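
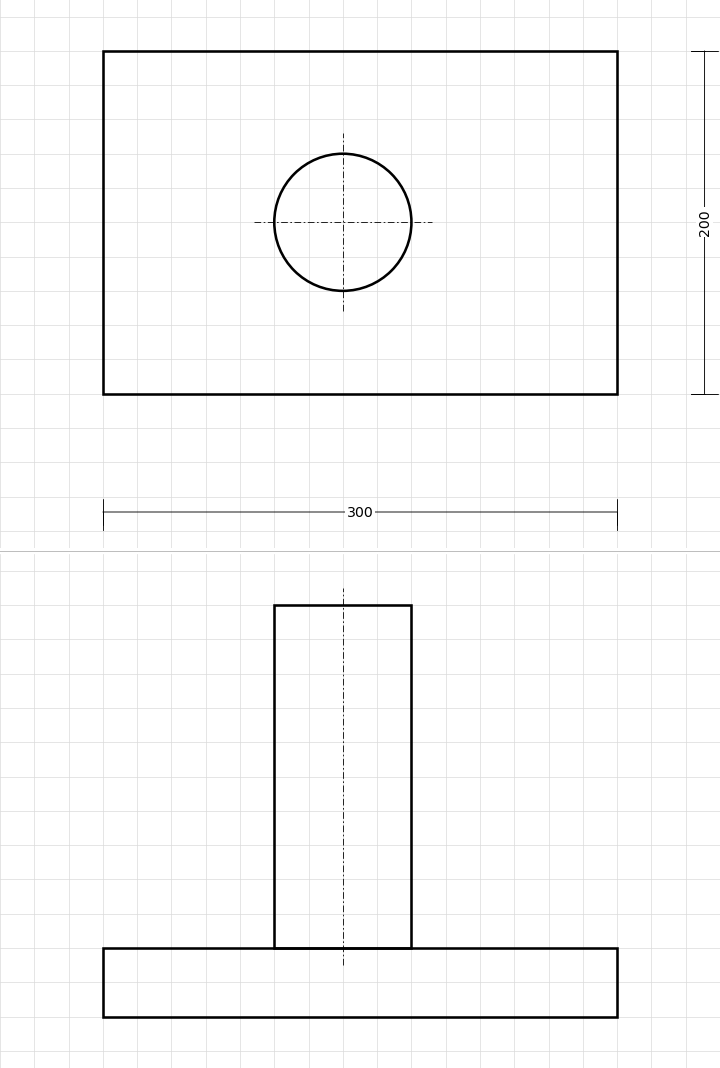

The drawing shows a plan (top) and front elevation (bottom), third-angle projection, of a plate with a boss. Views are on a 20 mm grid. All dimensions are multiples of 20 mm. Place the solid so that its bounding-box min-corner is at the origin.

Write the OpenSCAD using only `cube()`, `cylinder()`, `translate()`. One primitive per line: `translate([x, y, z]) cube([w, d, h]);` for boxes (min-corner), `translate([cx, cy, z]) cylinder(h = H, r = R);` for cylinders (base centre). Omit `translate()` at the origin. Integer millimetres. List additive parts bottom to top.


cube([300, 200, 40]);
translate([140, 100, 40]) cylinder(h = 200, r = 40);


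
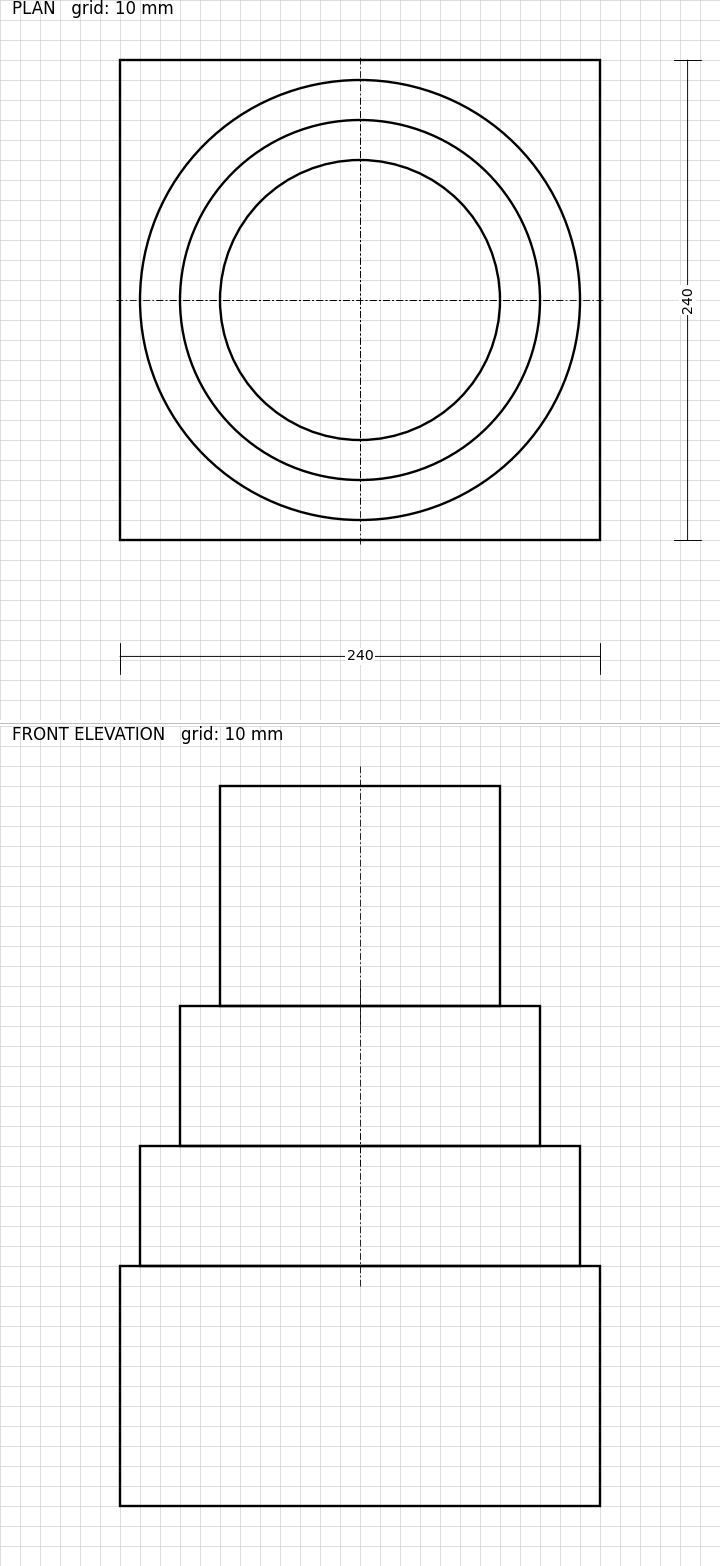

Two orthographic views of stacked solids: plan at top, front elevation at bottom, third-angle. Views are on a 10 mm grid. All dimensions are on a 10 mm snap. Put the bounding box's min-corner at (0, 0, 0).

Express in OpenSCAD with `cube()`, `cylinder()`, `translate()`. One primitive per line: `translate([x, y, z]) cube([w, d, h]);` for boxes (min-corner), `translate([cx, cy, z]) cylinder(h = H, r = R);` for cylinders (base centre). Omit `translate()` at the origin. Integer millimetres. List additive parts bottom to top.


cube([240, 240, 120]);
translate([120, 120, 120]) cylinder(h = 60, r = 110);
translate([120, 120, 180]) cylinder(h = 70, r = 90);
translate([120, 120, 250]) cylinder(h = 110, r = 70);


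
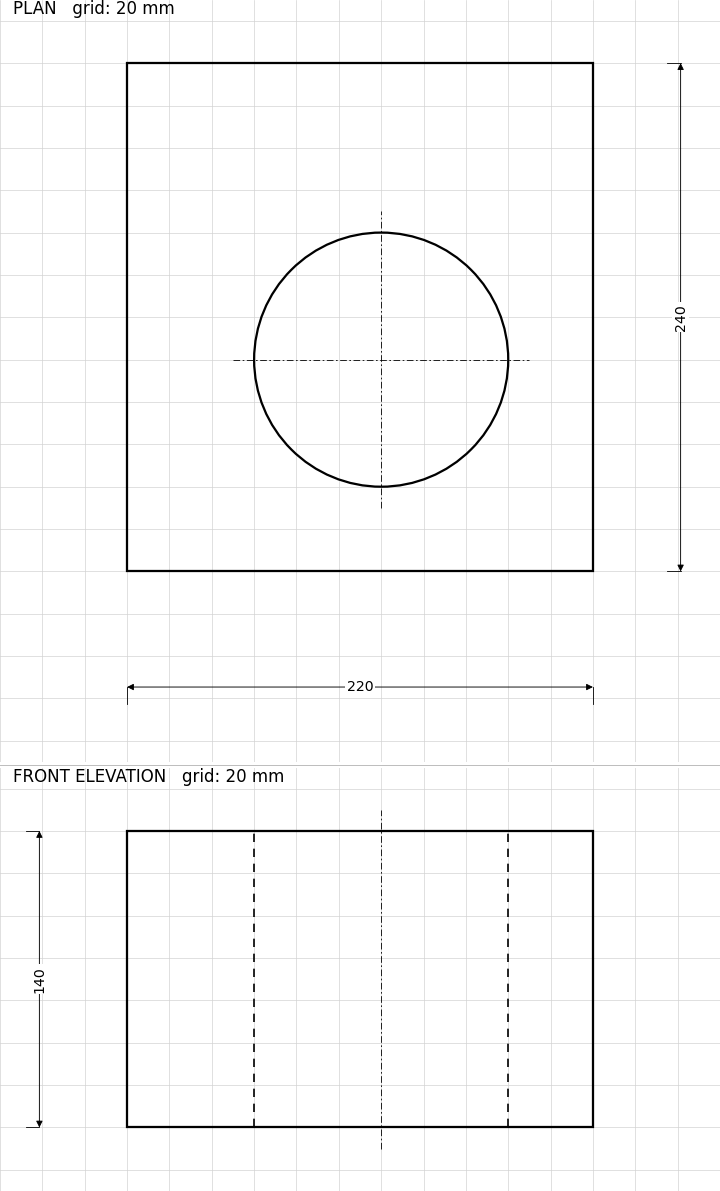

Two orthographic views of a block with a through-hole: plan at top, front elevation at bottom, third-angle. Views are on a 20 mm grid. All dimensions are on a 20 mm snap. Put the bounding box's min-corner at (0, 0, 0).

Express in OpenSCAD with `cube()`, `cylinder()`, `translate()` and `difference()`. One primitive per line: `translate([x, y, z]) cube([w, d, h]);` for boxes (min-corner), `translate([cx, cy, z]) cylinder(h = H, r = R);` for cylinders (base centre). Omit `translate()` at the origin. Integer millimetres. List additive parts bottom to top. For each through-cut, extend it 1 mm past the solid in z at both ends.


difference() {
  cube([220, 240, 140]);
  translate([120, 100, -1]) cylinder(h = 142, r = 60);
}


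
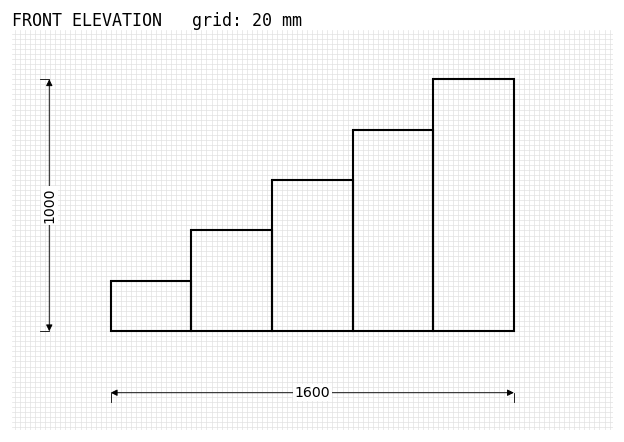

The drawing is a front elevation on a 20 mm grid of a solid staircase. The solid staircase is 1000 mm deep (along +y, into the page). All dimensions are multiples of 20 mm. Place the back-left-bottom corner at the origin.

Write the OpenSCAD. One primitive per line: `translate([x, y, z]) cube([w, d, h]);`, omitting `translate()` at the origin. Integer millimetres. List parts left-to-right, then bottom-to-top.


cube([320, 1000, 200]);
translate([320, 0, 0]) cube([320, 1000, 400]);
translate([640, 0, 0]) cube([320, 1000, 600]);
translate([960, 0, 0]) cube([320, 1000, 800]);
translate([1280, 0, 0]) cube([320, 1000, 1000]);


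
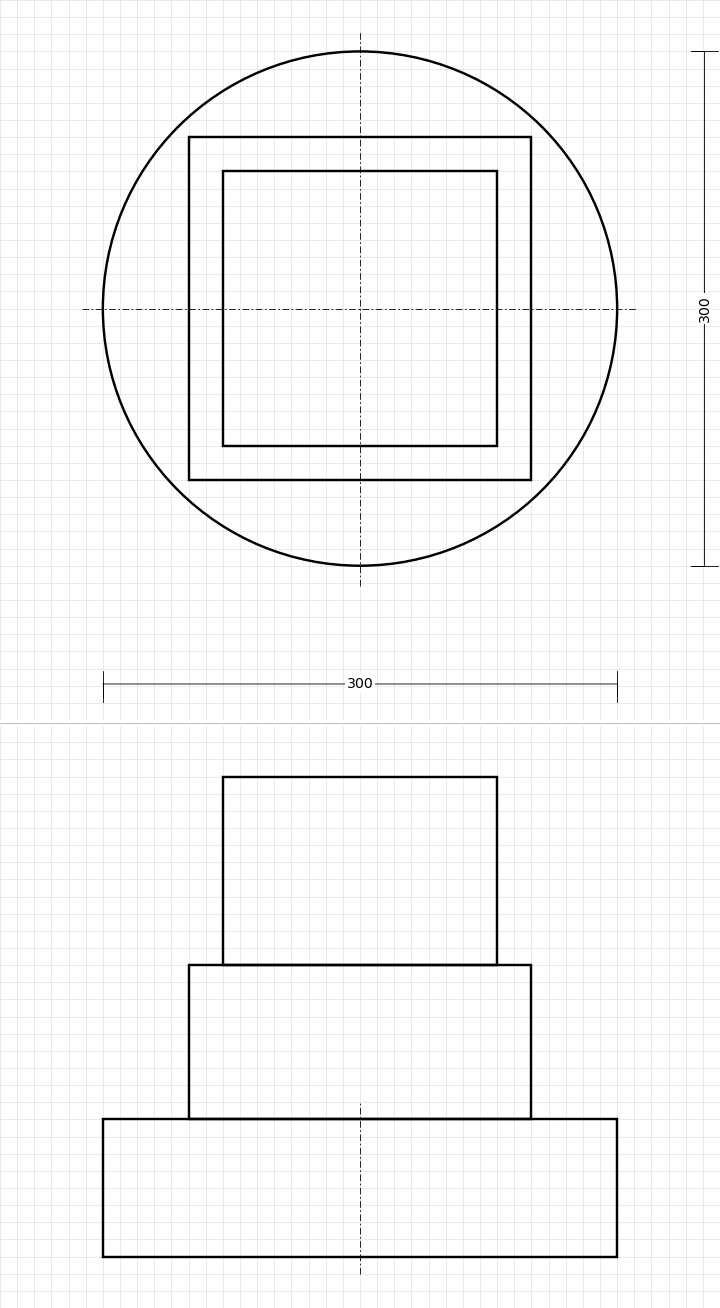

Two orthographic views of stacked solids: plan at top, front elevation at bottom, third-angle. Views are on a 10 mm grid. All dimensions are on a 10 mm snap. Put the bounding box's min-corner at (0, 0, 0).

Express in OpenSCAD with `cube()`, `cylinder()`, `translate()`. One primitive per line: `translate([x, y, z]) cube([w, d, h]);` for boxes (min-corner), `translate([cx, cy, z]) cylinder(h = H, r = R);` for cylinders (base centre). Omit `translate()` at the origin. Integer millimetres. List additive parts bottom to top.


translate([150, 150, 0]) cylinder(h = 80, r = 150);
translate([50, 50, 80]) cube([200, 200, 90]);
translate([70, 70, 170]) cube([160, 160, 110]);


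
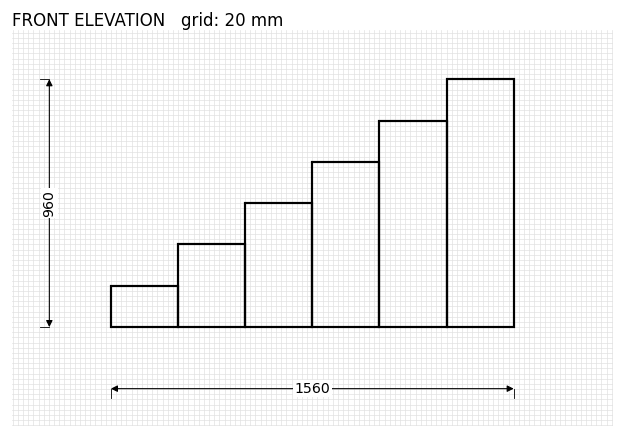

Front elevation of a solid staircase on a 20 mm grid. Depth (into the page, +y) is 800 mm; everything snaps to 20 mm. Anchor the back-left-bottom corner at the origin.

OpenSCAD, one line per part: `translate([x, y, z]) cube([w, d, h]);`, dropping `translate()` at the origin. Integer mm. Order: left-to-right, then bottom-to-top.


cube([260, 800, 160]);
translate([260, 0, 0]) cube([260, 800, 320]);
translate([520, 0, 0]) cube([260, 800, 480]);
translate([780, 0, 0]) cube([260, 800, 640]);
translate([1040, 0, 0]) cube([260, 800, 800]);
translate([1300, 0, 0]) cube([260, 800, 960]);


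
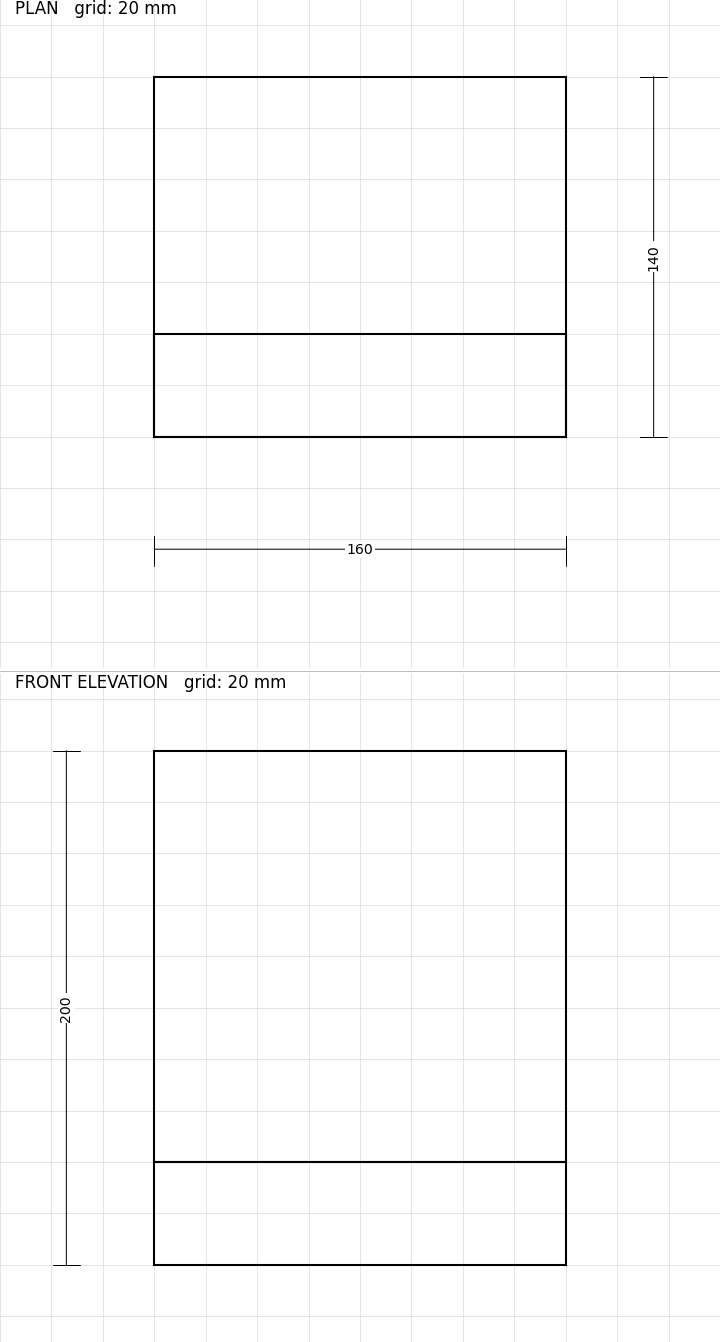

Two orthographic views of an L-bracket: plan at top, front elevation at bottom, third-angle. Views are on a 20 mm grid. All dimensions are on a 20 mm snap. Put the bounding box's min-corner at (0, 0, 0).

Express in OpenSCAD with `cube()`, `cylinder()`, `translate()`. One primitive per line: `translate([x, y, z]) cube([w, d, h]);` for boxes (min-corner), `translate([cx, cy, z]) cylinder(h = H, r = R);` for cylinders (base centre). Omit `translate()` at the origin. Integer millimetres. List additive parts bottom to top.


cube([160, 140, 40]);
translate([0, 0, 40]) cube([160, 40, 160]);


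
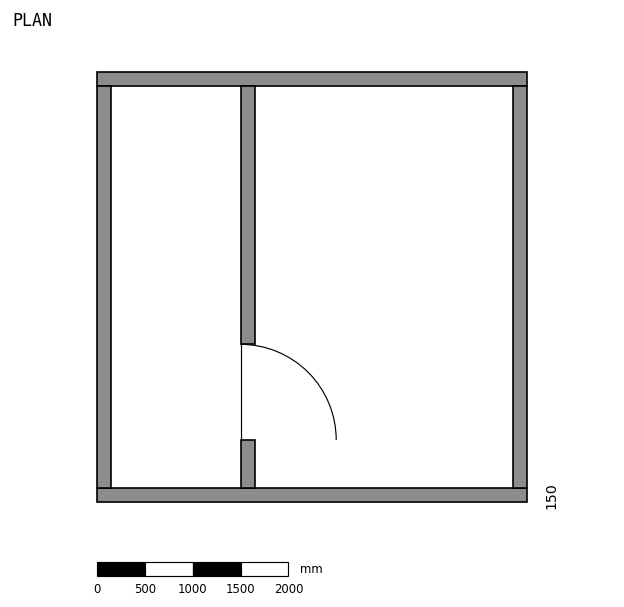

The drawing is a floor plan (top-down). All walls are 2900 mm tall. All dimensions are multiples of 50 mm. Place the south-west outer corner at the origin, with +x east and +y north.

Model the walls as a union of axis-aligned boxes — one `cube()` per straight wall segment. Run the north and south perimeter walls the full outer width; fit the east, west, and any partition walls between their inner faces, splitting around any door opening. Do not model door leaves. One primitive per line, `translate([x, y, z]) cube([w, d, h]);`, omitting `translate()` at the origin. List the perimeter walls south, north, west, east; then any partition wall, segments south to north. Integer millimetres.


cube([4500, 150, 2900]);
translate([0, 4350, 0]) cube([4500, 150, 2900]);
translate([0, 150, 0]) cube([150, 4200, 2900]);
translate([4350, 150, 0]) cube([150, 4200, 2900]);
translate([1500, 150, 0]) cube([150, 500, 2900]);
translate([1500, 1650, 0]) cube([150, 2700, 2900]);


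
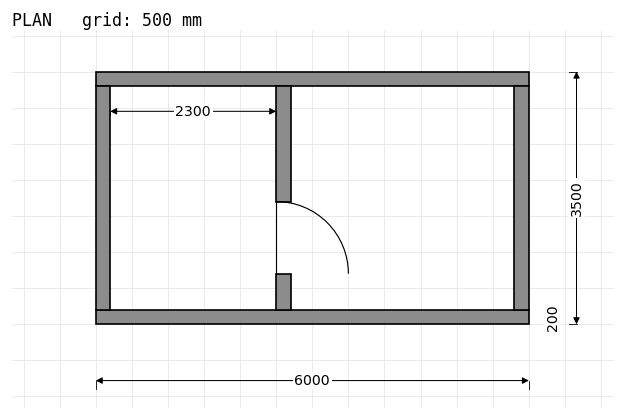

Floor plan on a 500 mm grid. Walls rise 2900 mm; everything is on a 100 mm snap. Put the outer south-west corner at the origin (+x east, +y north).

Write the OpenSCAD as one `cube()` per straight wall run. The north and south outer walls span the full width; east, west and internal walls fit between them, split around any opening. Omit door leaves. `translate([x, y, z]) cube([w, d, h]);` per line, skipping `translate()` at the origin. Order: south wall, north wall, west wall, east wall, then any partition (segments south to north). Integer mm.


cube([6000, 200, 2900]);
translate([0, 3300, 0]) cube([6000, 200, 2900]);
translate([0, 200, 0]) cube([200, 3100, 2900]);
translate([5800, 200, 0]) cube([200, 3100, 2900]);
translate([2500, 200, 0]) cube([200, 500, 2900]);
translate([2500, 1700, 0]) cube([200, 1600, 2900]);


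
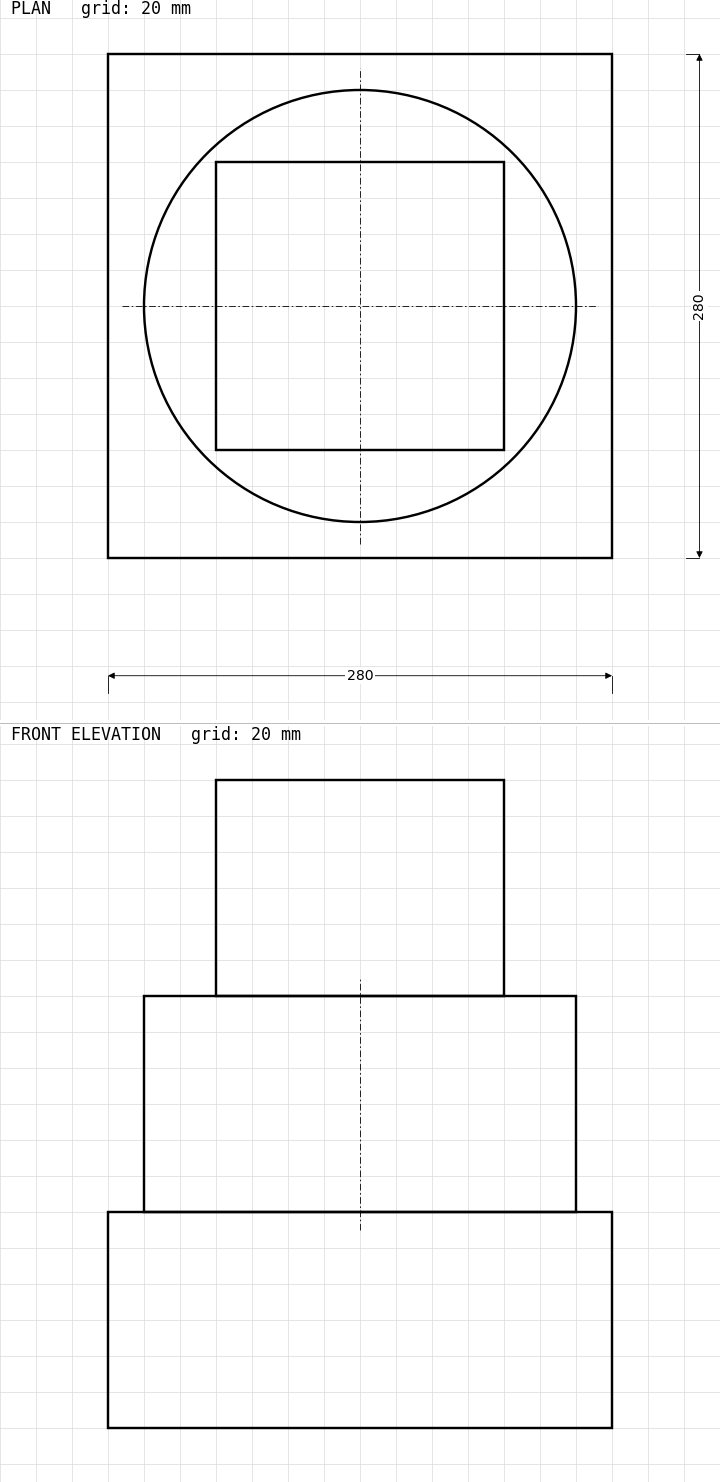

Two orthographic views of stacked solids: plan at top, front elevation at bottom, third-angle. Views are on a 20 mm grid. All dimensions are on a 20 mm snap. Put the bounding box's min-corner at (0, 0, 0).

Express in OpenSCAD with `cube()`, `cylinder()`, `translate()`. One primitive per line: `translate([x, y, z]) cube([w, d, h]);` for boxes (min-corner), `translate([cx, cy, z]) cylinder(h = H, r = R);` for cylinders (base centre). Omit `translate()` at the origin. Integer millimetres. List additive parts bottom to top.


cube([280, 280, 120]);
translate([140, 140, 120]) cylinder(h = 120, r = 120);
translate([60, 60, 240]) cube([160, 160, 120]);


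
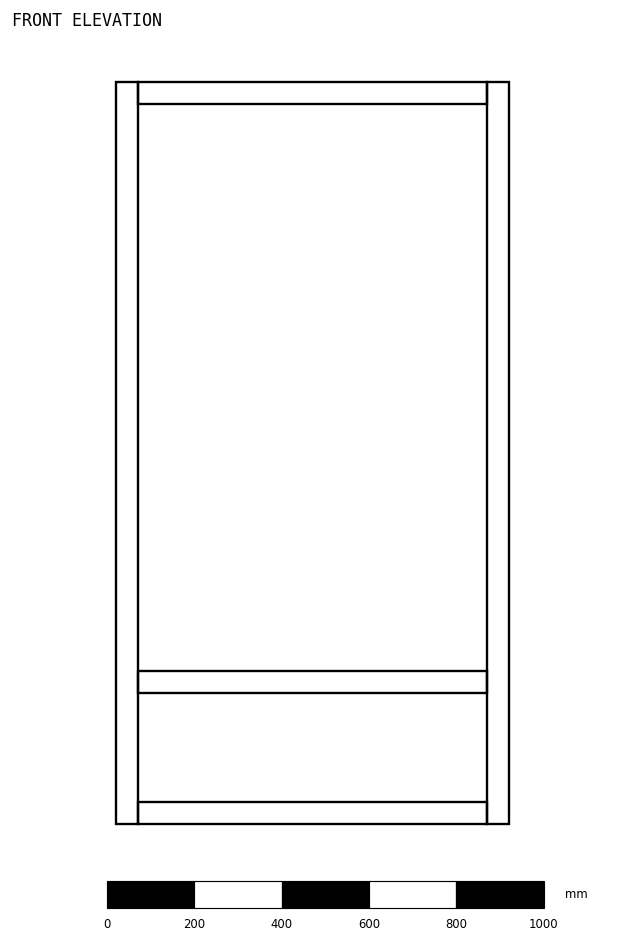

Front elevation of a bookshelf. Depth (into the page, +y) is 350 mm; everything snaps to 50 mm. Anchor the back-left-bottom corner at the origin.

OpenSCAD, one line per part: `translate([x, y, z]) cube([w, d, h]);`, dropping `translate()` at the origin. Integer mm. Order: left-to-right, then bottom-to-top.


cube([50, 350, 1700]);
translate([50, 0, 0]) cube([800, 350, 50]);
translate([50, 0, 300]) cube([800, 350, 50]);
translate([50, 0, 1650]) cube([800, 350, 50]);
translate([850, 0, 0]) cube([50, 350, 1700]);


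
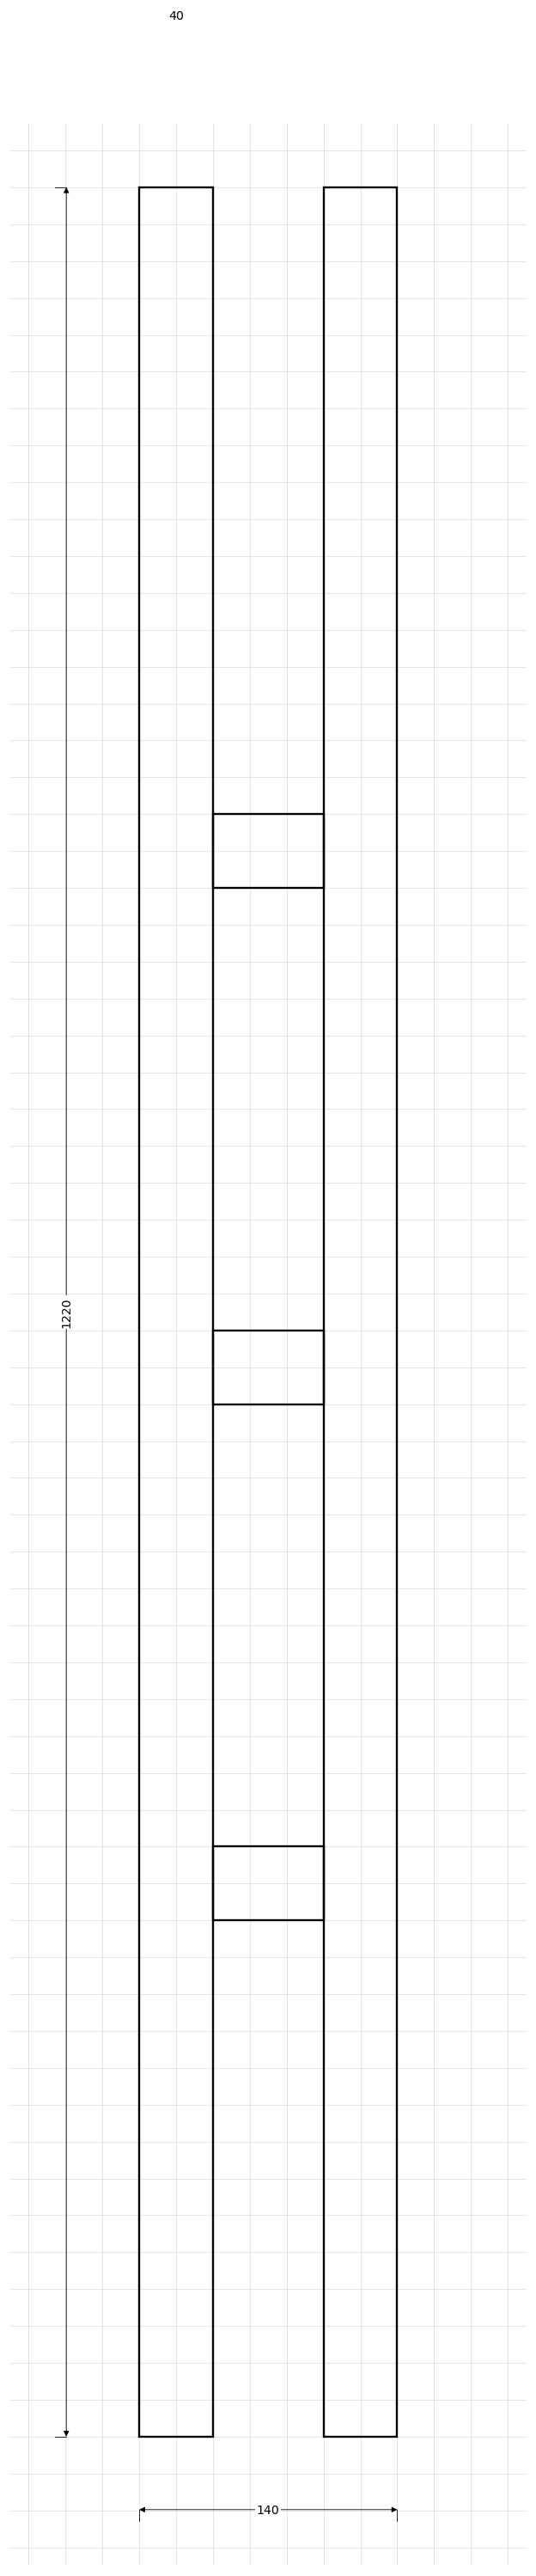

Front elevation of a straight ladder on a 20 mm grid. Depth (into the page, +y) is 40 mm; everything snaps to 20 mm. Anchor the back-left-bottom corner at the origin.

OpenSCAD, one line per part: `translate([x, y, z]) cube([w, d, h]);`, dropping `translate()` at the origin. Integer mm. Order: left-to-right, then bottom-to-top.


cube([40, 40, 1220]);
translate([40, 0, 280]) cube([60, 40, 40]);
translate([40, 0, 560]) cube([60, 40, 40]);
translate([40, 0, 840]) cube([60, 40, 40]);
translate([100, 0, 0]) cube([40, 40, 1220]);


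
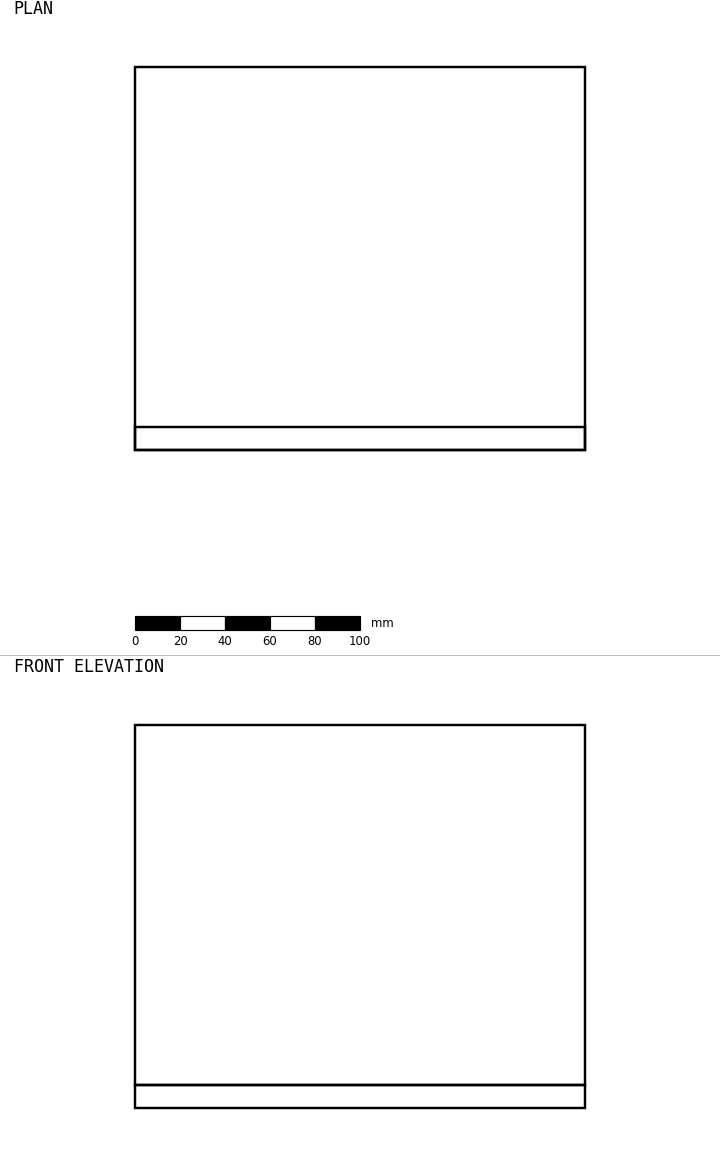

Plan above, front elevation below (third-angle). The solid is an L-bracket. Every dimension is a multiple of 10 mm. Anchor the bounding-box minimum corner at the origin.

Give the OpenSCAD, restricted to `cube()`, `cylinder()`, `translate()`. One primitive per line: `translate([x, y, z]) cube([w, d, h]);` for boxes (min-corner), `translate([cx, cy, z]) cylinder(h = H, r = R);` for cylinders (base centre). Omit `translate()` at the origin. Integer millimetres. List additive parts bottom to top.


cube([200, 170, 10]);
translate([0, 0, 10]) cube([200, 10, 160]);


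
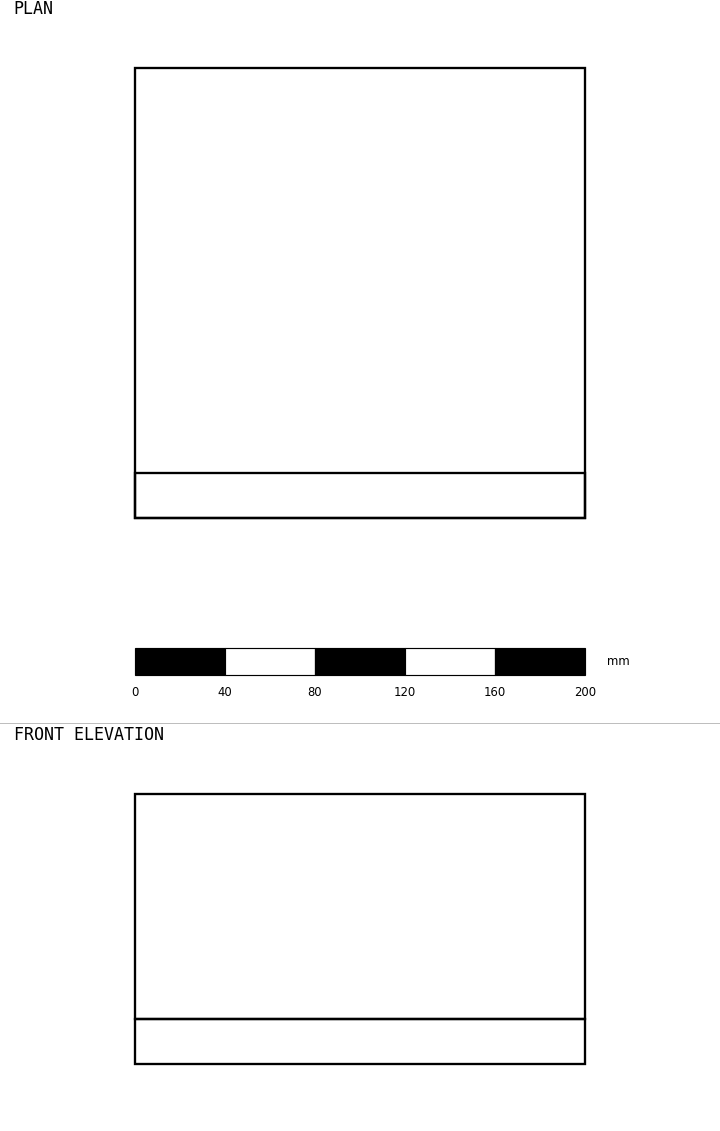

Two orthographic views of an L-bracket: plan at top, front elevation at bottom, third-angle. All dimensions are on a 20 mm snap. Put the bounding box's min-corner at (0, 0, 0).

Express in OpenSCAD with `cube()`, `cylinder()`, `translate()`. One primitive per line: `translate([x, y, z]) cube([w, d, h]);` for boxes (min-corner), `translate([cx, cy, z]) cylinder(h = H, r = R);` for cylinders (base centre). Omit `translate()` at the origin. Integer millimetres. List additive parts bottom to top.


cube([200, 200, 20]);
translate([0, 0, 20]) cube([200, 20, 100]);


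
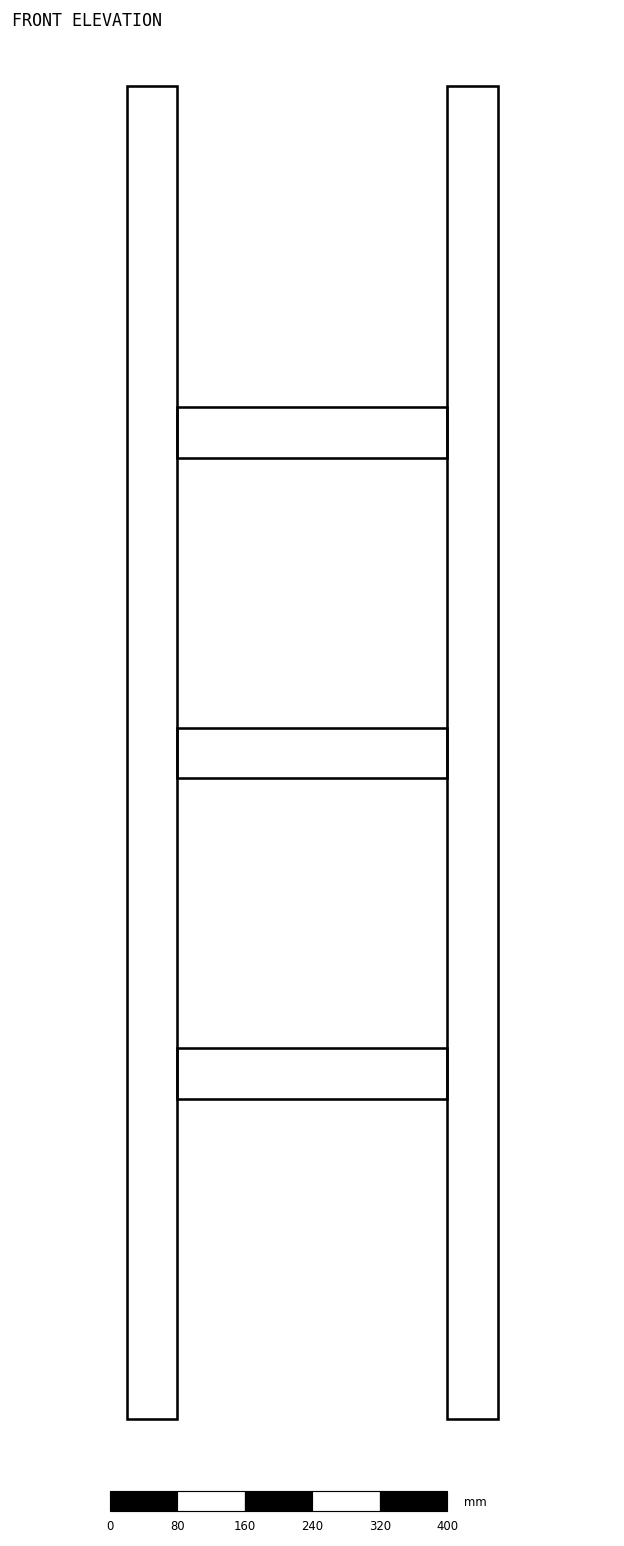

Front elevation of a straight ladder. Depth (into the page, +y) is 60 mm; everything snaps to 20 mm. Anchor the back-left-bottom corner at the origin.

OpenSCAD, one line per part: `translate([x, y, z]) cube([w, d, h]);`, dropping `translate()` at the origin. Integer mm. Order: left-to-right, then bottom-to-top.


cube([60, 60, 1580]);
translate([60, 0, 380]) cube([320, 60, 60]);
translate([60, 0, 760]) cube([320, 60, 60]);
translate([60, 0, 1140]) cube([320, 60, 60]);
translate([380, 0, 0]) cube([60, 60, 1580]);


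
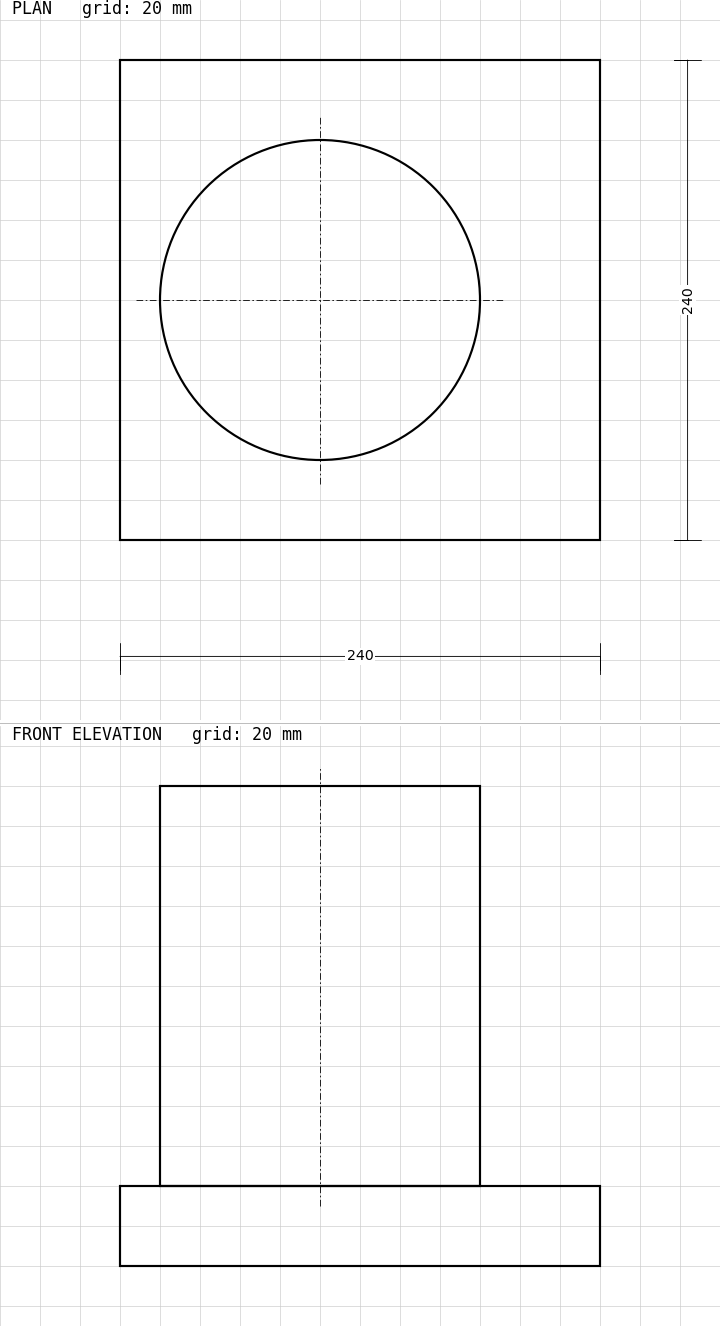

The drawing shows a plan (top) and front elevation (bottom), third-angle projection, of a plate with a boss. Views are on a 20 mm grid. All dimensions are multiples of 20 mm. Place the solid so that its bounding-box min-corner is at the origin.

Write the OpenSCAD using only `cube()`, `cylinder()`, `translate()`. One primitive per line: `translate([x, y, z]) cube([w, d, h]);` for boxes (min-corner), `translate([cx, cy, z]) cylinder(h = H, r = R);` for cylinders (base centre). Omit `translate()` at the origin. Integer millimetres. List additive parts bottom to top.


cube([240, 240, 40]);
translate([100, 120, 40]) cylinder(h = 200, r = 80);


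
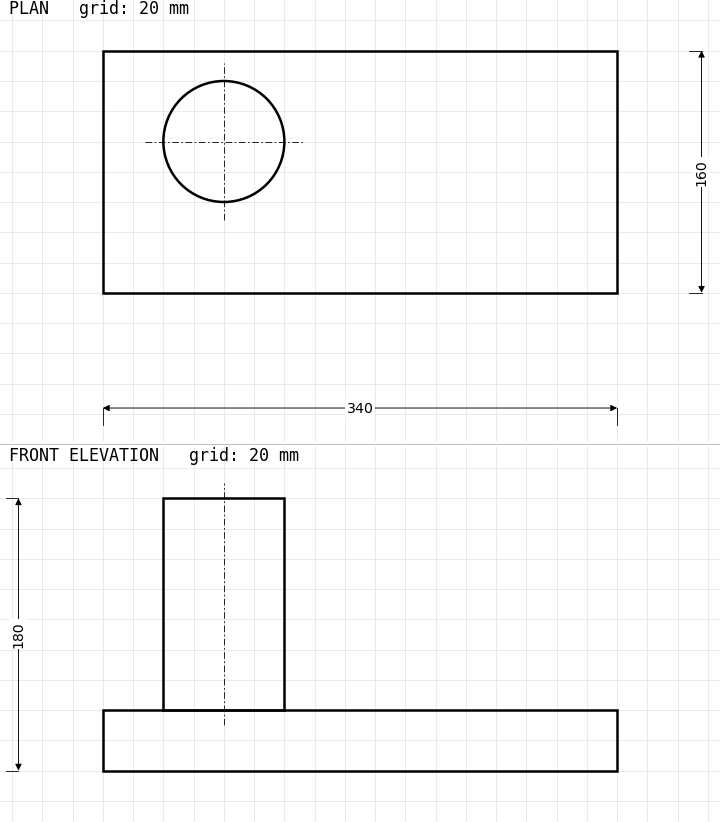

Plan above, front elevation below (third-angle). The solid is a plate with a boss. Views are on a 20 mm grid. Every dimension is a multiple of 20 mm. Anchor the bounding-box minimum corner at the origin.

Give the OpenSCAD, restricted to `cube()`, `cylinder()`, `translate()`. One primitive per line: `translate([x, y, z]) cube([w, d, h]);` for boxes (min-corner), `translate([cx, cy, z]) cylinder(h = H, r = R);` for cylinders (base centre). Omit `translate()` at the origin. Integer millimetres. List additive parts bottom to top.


cube([340, 160, 40]);
translate([80, 100, 40]) cylinder(h = 140, r = 40);


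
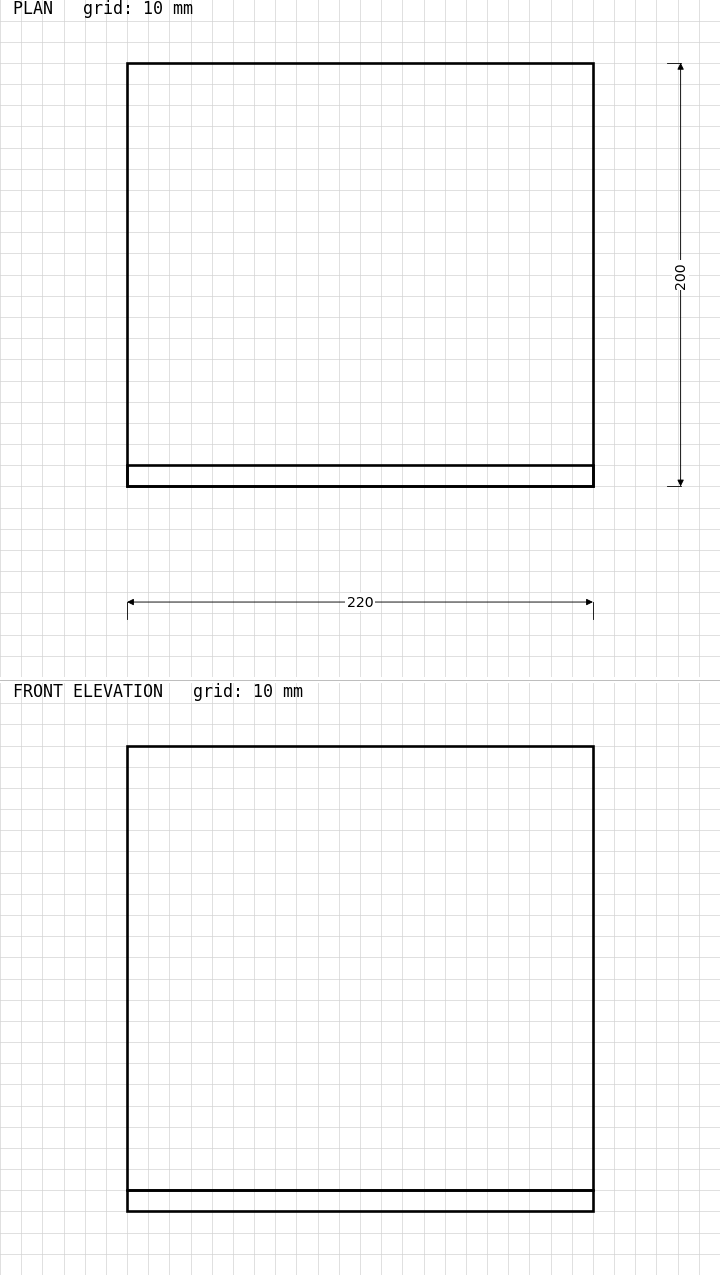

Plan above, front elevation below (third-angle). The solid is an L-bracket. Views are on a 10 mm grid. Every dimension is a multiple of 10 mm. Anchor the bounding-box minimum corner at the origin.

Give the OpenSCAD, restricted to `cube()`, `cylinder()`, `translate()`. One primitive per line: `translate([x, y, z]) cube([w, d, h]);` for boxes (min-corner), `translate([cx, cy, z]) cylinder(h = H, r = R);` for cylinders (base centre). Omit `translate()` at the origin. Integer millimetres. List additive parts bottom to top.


cube([220, 200, 10]);
translate([0, 0, 10]) cube([220, 10, 210]);


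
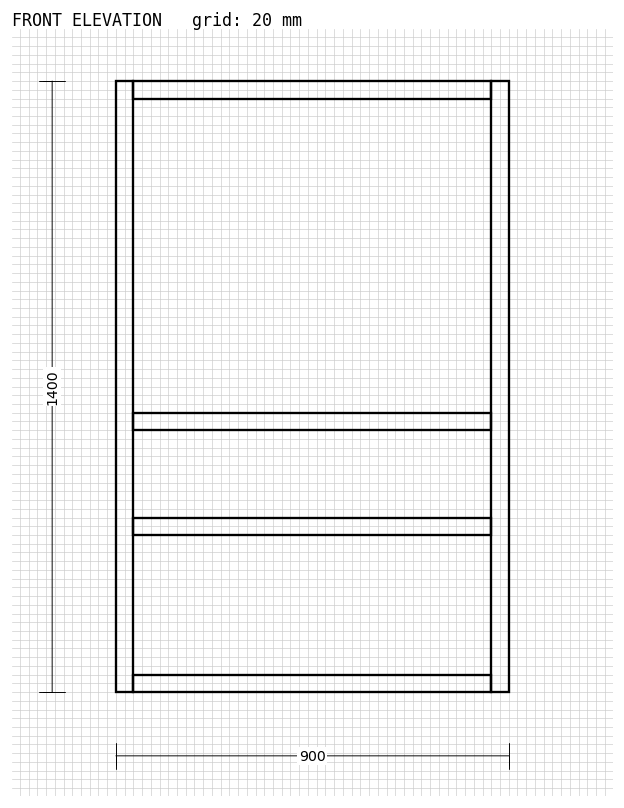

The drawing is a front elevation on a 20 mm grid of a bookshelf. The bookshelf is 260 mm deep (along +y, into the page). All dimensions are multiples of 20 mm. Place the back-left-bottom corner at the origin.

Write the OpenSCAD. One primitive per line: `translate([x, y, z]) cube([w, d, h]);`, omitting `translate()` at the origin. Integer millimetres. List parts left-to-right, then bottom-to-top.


cube([40, 260, 1400]);
translate([40, 0, 0]) cube([820, 260, 40]);
translate([40, 0, 360]) cube([820, 260, 40]);
translate([40, 0, 600]) cube([820, 260, 40]);
translate([40, 0, 1360]) cube([820, 260, 40]);
translate([860, 0, 0]) cube([40, 260, 1400]);


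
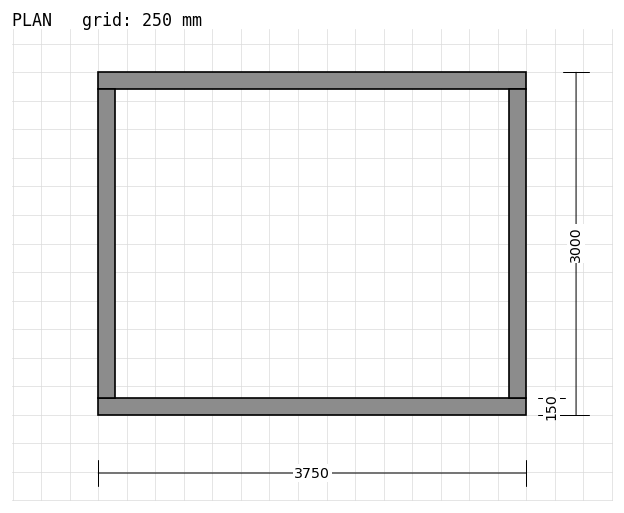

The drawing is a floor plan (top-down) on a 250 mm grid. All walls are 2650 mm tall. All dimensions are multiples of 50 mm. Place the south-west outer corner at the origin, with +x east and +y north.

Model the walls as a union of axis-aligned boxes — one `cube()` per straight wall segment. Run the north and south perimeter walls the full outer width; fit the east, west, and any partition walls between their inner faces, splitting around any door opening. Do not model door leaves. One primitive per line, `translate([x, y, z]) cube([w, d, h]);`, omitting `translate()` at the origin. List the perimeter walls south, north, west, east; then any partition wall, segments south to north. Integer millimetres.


cube([3750, 150, 2650]);
translate([0, 2850, 0]) cube([3750, 150, 2650]);
translate([0, 150, 0]) cube([150, 2700, 2650]);
translate([3600, 150, 0]) cube([150, 2700, 2650]);


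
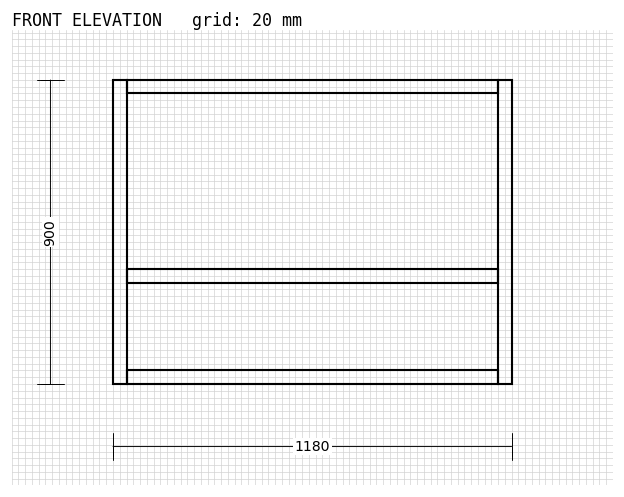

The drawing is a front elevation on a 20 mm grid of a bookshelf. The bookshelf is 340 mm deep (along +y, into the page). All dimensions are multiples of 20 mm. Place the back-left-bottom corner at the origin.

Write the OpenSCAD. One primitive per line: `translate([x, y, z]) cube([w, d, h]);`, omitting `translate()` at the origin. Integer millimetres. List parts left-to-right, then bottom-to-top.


cube([40, 340, 900]);
translate([40, 0, 0]) cube([1100, 340, 40]);
translate([40, 0, 300]) cube([1100, 340, 40]);
translate([40, 0, 860]) cube([1100, 340, 40]);
translate([1140, 0, 0]) cube([40, 340, 900]);


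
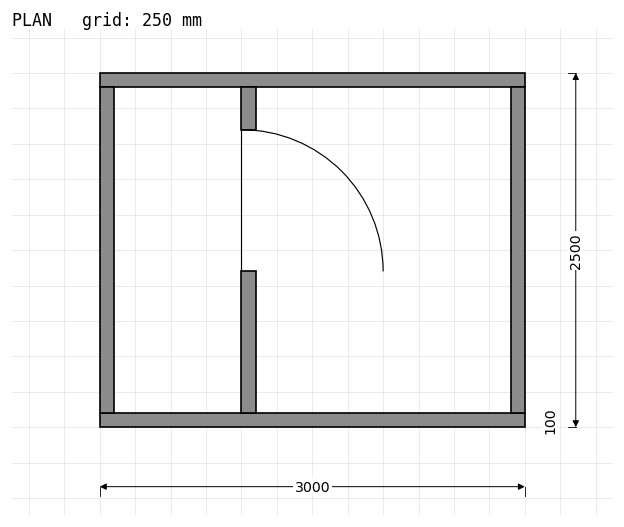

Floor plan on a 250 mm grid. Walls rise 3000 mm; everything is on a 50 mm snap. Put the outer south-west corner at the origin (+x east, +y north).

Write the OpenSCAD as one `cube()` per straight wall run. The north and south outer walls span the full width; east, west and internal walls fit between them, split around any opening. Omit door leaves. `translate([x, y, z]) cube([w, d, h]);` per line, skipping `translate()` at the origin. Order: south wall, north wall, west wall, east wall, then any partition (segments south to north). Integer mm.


cube([3000, 100, 3000]);
translate([0, 2400, 0]) cube([3000, 100, 3000]);
translate([0, 100, 0]) cube([100, 2300, 3000]);
translate([2900, 100, 0]) cube([100, 2300, 3000]);
translate([1000, 100, 0]) cube([100, 1000, 3000]);
translate([1000, 2100, 0]) cube([100, 300, 3000]);


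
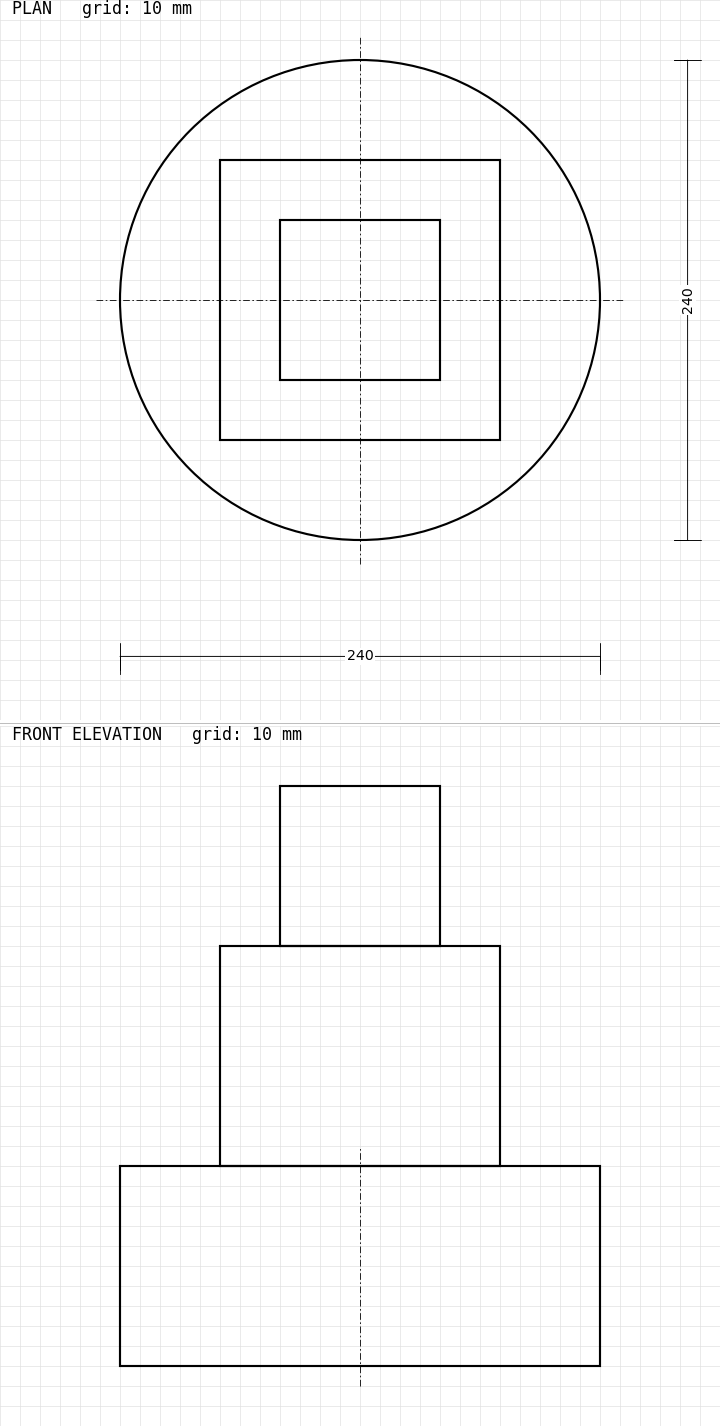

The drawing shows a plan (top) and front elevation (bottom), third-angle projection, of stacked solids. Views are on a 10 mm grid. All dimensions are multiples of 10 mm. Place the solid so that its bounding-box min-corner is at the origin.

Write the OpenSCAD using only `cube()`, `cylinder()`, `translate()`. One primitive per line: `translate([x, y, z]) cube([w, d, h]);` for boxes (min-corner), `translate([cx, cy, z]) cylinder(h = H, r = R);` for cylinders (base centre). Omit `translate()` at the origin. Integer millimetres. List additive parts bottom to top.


translate([120, 120, 0]) cylinder(h = 100, r = 120);
translate([50, 50, 100]) cube([140, 140, 110]);
translate([80, 80, 210]) cube([80, 80, 80]);


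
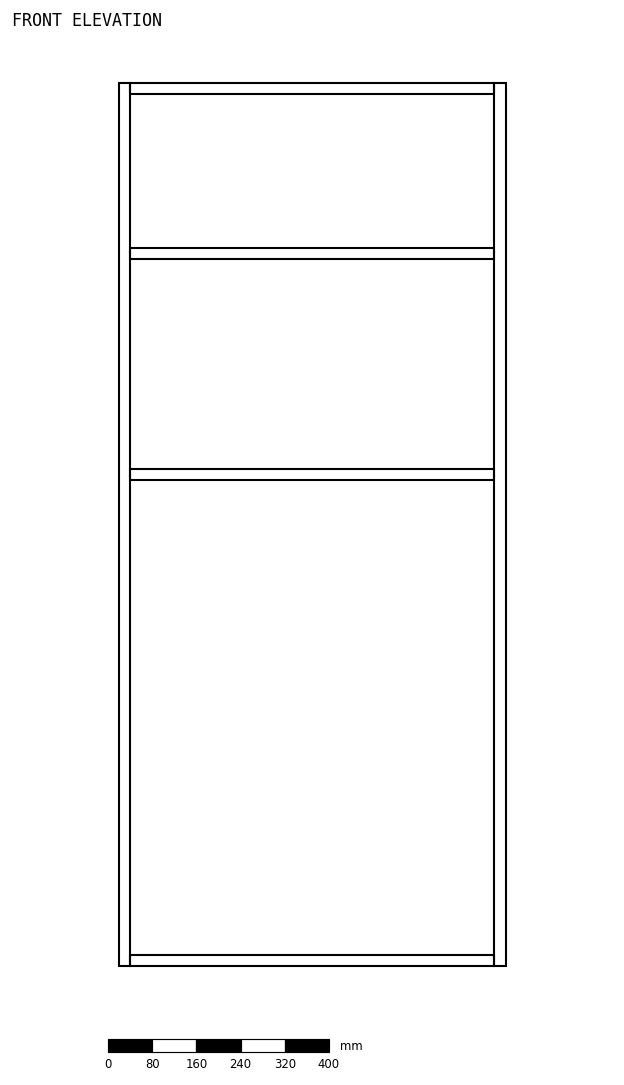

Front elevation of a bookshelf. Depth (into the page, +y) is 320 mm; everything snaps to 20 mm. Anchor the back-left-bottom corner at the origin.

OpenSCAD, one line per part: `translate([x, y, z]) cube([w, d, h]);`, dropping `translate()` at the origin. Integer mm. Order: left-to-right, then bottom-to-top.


cube([20, 320, 1600]);
translate([20, 0, 0]) cube([660, 320, 20]);
translate([20, 0, 880]) cube([660, 320, 20]);
translate([20, 0, 1280]) cube([660, 320, 20]);
translate([20, 0, 1580]) cube([660, 320, 20]);
translate([680, 0, 0]) cube([20, 320, 1600]);


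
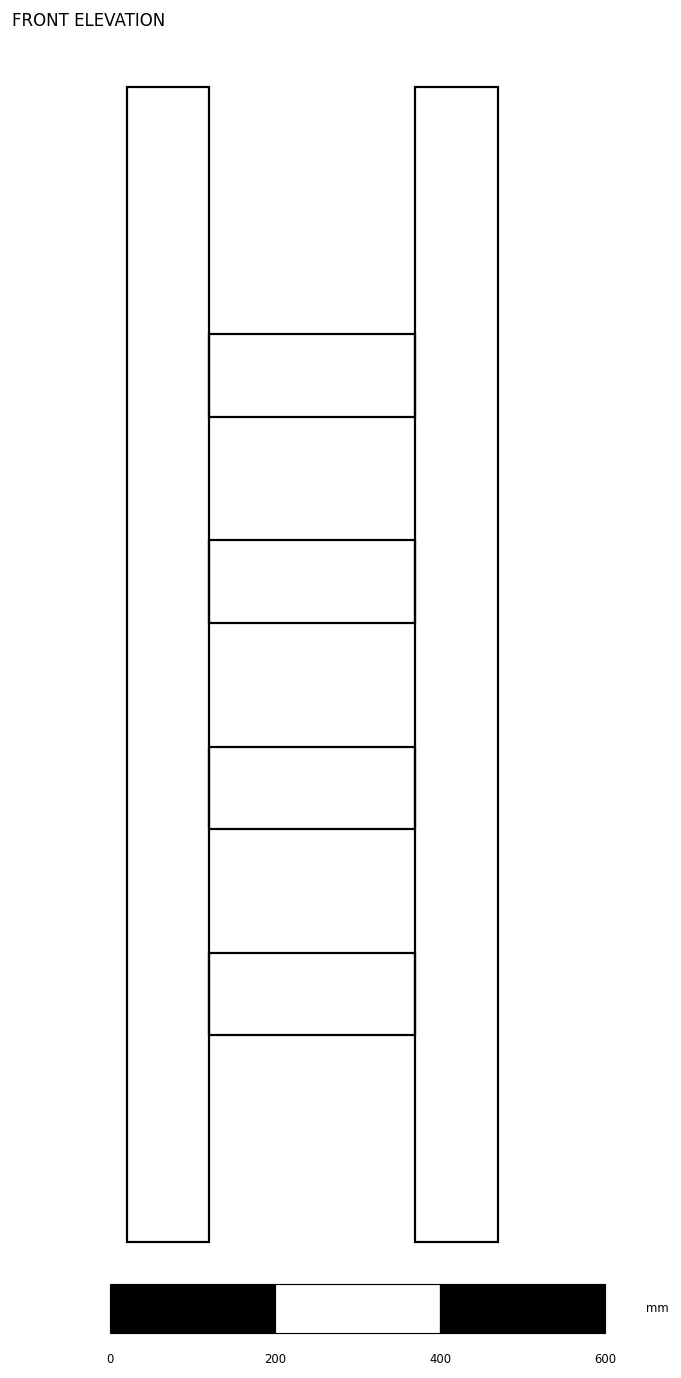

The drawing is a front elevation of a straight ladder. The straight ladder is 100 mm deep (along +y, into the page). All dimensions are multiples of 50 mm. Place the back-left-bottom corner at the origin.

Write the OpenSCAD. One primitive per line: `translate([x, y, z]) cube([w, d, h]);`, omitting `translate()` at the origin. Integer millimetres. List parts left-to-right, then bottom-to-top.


cube([100, 100, 1400]);
translate([100, 0, 250]) cube([250, 100, 100]);
translate([100, 0, 500]) cube([250, 100, 100]);
translate([100, 0, 750]) cube([250, 100, 100]);
translate([100, 0, 1000]) cube([250, 100, 100]);
translate([350, 0, 0]) cube([100, 100, 1400]);


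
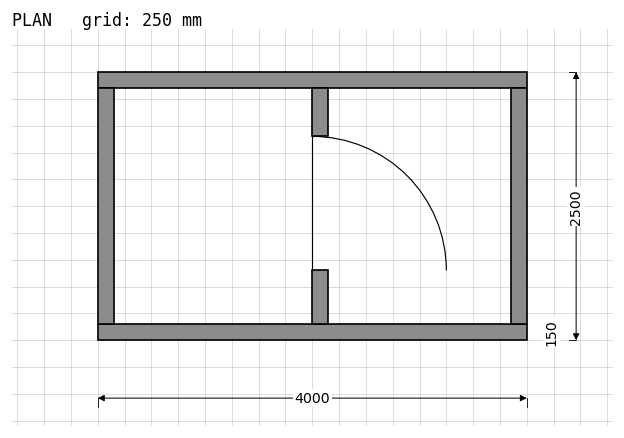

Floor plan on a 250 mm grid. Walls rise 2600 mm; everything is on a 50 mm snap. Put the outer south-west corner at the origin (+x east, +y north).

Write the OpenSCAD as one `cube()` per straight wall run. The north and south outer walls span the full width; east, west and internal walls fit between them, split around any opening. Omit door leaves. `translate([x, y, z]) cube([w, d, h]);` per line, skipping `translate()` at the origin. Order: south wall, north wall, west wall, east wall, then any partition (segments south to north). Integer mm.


cube([4000, 150, 2600]);
translate([0, 2350, 0]) cube([4000, 150, 2600]);
translate([0, 150, 0]) cube([150, 2200, 2600]);
translate([3850, 150, 0]) cube([150, 2200, 2600]);
translate([2000, 150, 0]) cube([150, 500, 2600]);
translate([2000, 1900, 0]) cube([150, 450, 2600]);


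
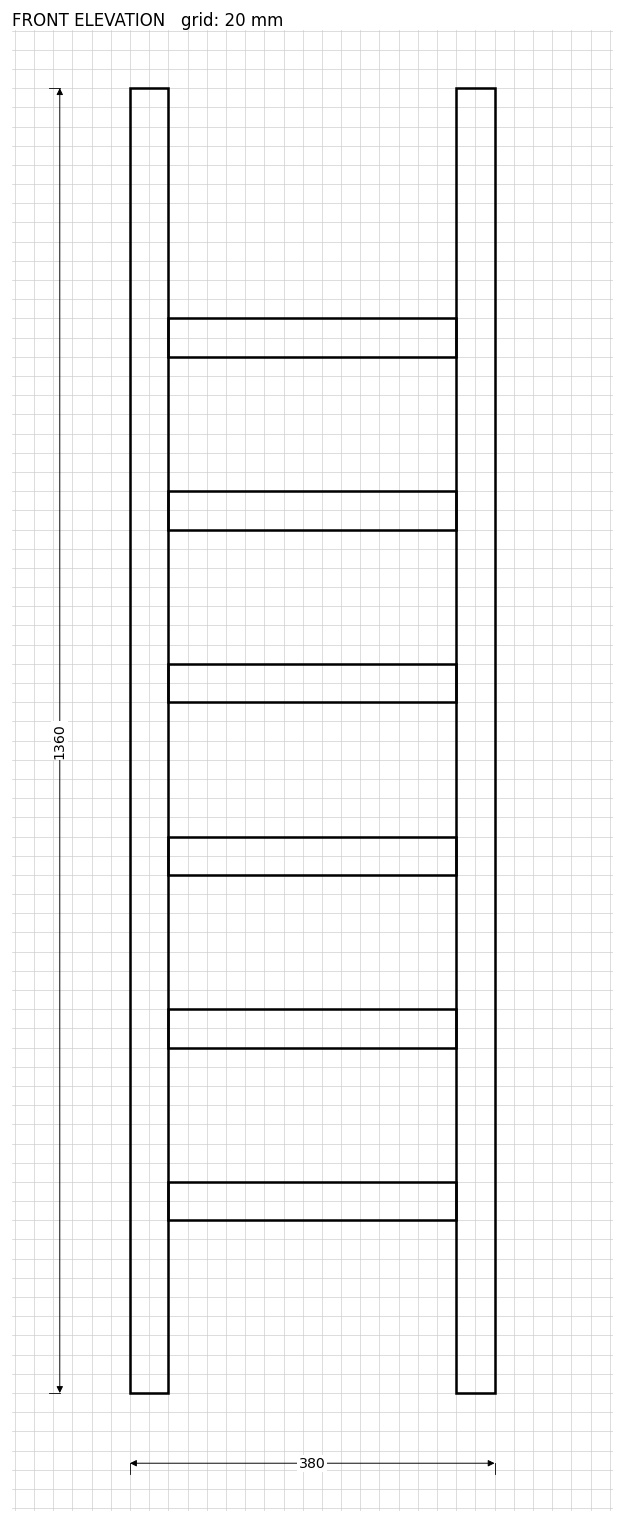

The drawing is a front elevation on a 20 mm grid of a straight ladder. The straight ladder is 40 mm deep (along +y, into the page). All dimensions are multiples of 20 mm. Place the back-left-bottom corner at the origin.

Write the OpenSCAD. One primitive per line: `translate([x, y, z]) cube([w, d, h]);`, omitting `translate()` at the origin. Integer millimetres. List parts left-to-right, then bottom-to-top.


cube([40, 40, 1360]);
translate([40, 0, 180]) cube([300, 40, 40]);
translate([40, 0, 360]) cube([300, 40, 40]);
translate([40, 0, 540]) cube([300, 40, 40]);
translate([40, 0, 720]) cube([300, 40, 40]);
translate([40, 0, 900]) cube([300, 40, 40]);
translate([40, 0, 1080]) cube([300, 40, 40]);
translate([340, 0, 0]) cube([40, 40, 1360]);


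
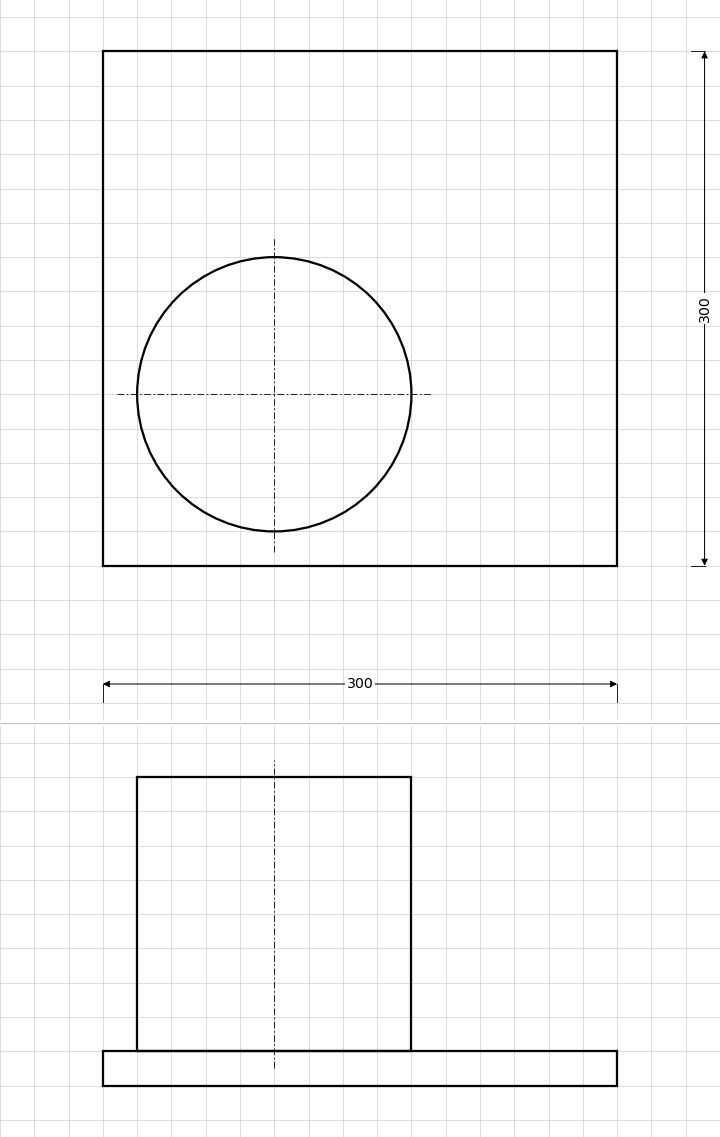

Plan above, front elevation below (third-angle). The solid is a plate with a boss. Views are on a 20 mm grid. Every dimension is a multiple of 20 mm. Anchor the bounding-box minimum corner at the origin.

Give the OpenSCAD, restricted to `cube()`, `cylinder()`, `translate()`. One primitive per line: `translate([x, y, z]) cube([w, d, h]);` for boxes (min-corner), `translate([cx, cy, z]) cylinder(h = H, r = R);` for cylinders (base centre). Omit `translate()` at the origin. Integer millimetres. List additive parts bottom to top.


cube([300, 300, 20]);
translate([100, 100, 20]) cylinder(h = 160, r = 80);


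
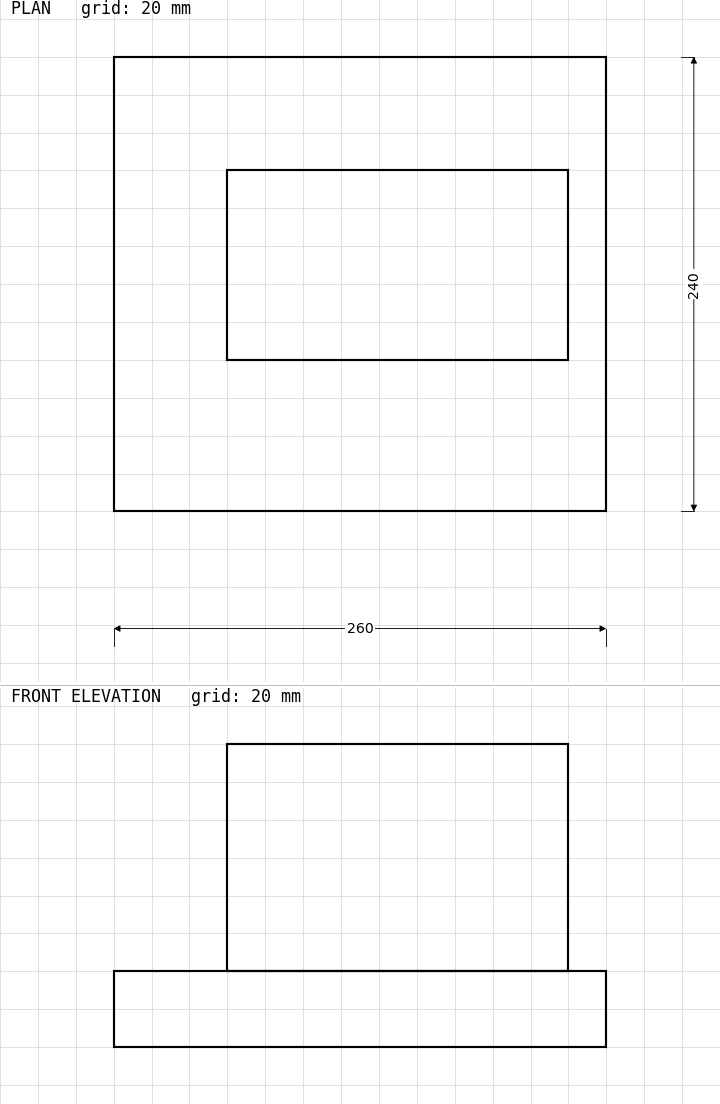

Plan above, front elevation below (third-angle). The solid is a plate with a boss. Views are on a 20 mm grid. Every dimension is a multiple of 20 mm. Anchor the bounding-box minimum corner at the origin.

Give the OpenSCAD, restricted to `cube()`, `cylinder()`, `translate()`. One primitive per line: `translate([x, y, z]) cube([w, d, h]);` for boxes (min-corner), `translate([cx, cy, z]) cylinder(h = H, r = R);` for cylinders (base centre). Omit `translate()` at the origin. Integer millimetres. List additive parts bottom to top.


cube([260, 240, 40]);
translate([60, 80, 40]) cube([180, 100, 120]);


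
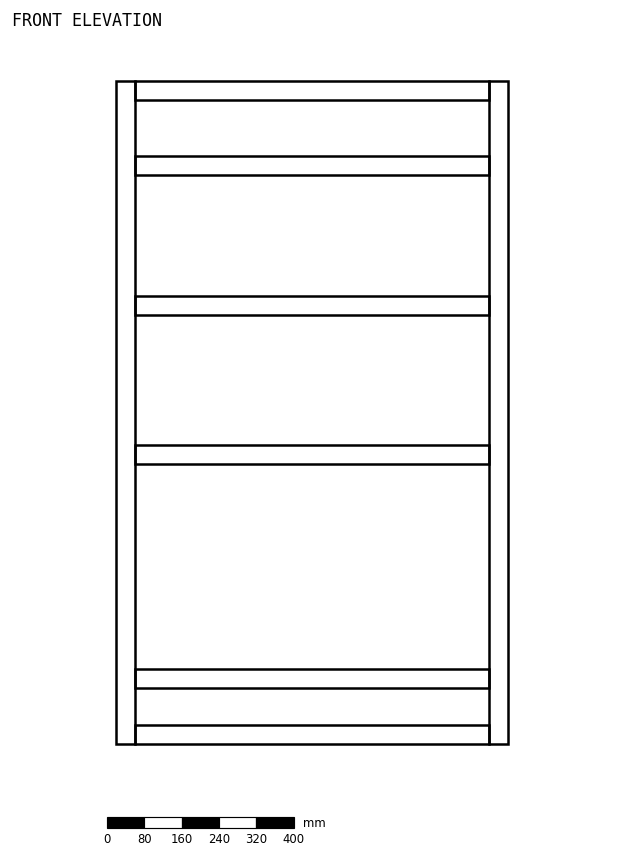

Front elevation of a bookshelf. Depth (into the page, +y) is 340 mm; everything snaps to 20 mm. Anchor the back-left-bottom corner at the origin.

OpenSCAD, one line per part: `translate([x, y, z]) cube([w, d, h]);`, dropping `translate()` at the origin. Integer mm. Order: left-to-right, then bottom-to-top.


cube([40, 340, 1420]);
translate([40, 0, 0]) cube([760, 340, 40]);
translate([40, 0, 120]) cube([760, 340, 40]);
translate([40, 0, 600]) cube([760, 340, 40]);
translate([40, 0, 920]) cube([760, 340, 40]);
translate([40, 0, 1220]) cube([760, 340, 40]);
translate([40, 0, 1380]) cube([760, 340, 40]);
translate([800, 0, 0]) cube([40, 340, 1420]);


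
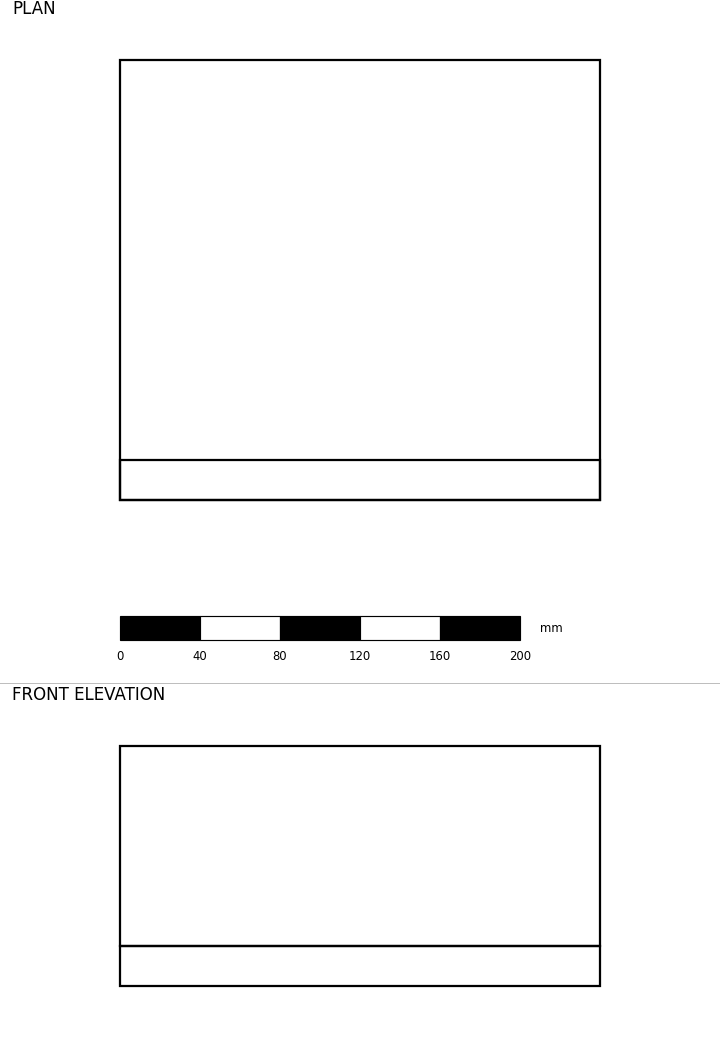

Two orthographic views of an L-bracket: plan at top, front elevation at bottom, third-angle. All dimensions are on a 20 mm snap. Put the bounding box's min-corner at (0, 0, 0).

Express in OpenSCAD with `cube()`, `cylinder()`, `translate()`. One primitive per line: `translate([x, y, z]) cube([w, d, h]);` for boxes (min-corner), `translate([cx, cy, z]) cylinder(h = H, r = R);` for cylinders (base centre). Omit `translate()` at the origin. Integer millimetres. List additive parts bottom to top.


cube([240, 220, 20]);
translate([0, 0, 20]) cube([240, 20, 100]);


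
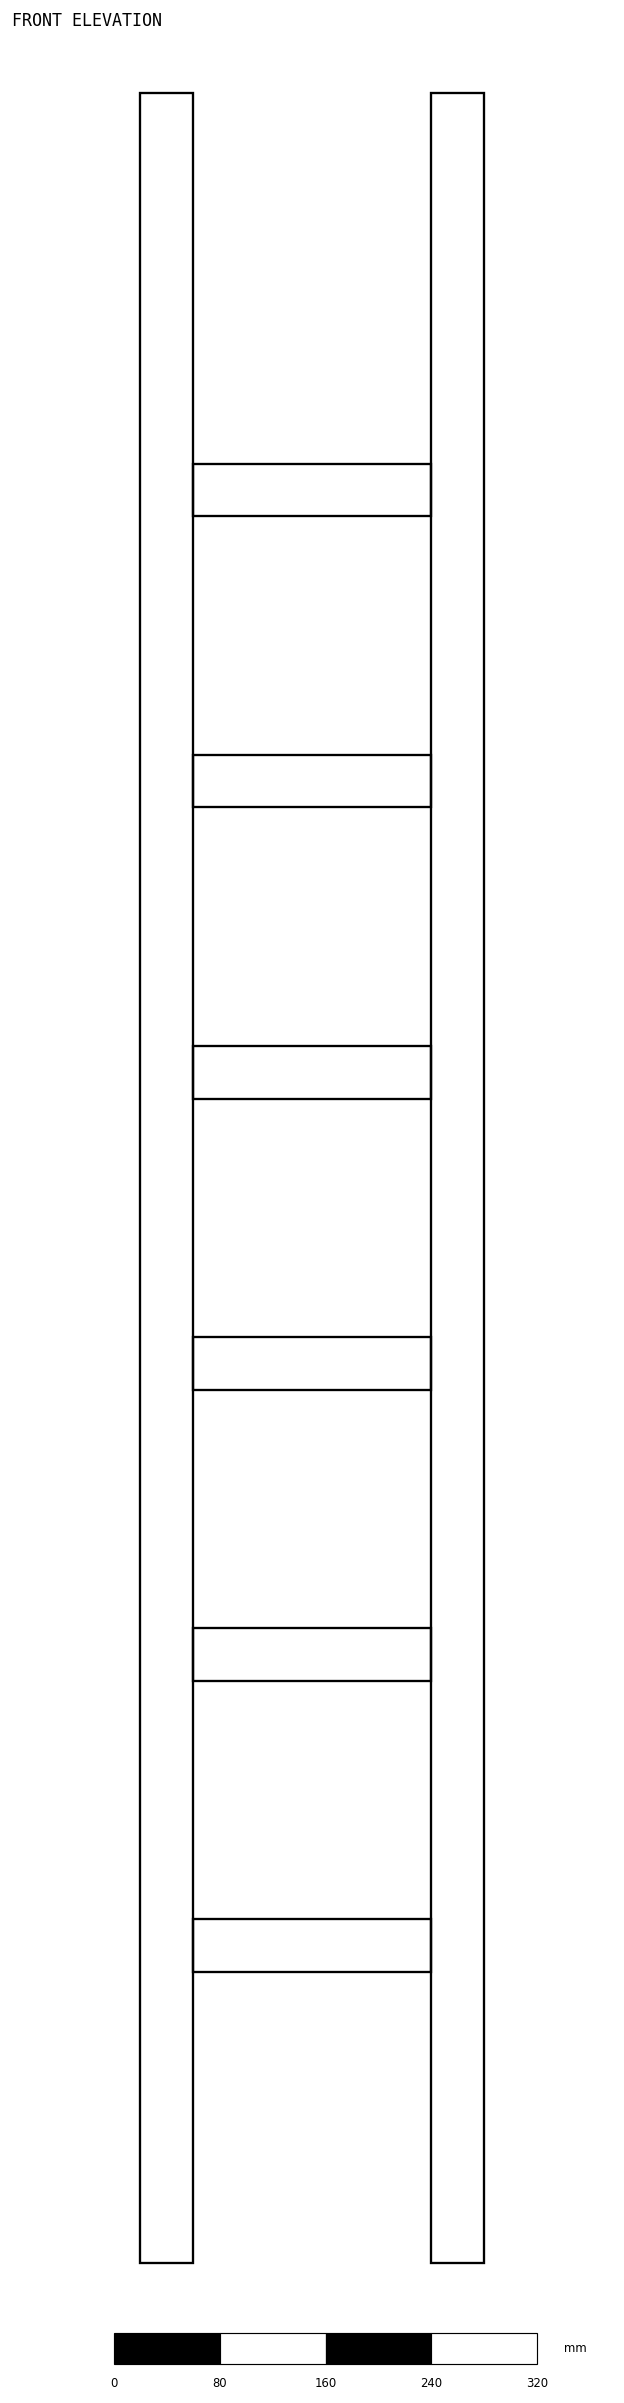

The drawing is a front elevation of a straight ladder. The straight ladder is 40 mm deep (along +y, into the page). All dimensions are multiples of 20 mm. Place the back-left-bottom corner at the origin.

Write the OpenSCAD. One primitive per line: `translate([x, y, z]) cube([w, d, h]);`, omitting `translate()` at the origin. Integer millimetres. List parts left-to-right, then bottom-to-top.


cube([40, 40, 1640]);
translate([40, 0, 220]) cube([180, 40, 40]);
translate([40, 0, 440]) cube([180, 40, 40]);
translate([40, 0, 660]) cube([180, 40, 40]);
translate([40, 0, 880]) cube([180, 40, 40]);
translate([40, 0, 1100]) cube([180, 40, 40]);
translate([40, 0, 1320]) cube([180, 40, 40]);
translate([220, 0, 0]) cube([40, 40, 1640]);
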